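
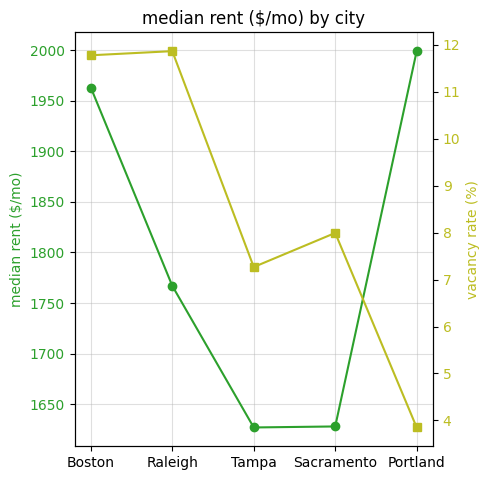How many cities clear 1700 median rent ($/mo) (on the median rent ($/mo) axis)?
Above 1700: Boston, Raleigh, Portland.

3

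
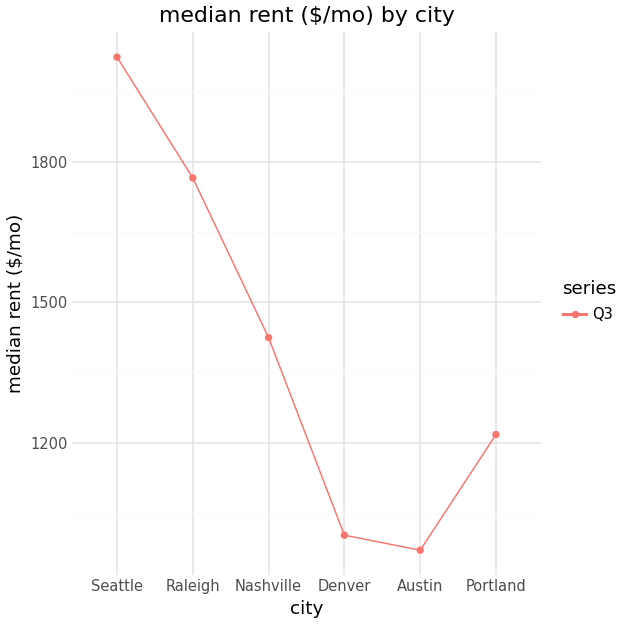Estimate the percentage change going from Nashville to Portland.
Nashville ≈ 1400, Portland ≈ 1200; (1200 − 1400) / 1400 ≈ -14.3%.

≈ -14.3%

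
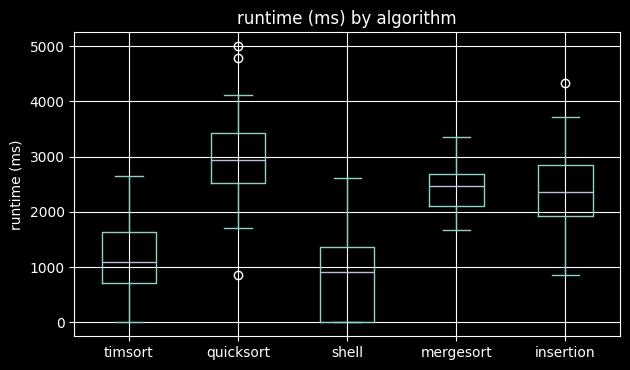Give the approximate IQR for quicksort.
≈ 800

Q3 ≈ 3400, Q1 ≈ 2600; IQR ≈ 800.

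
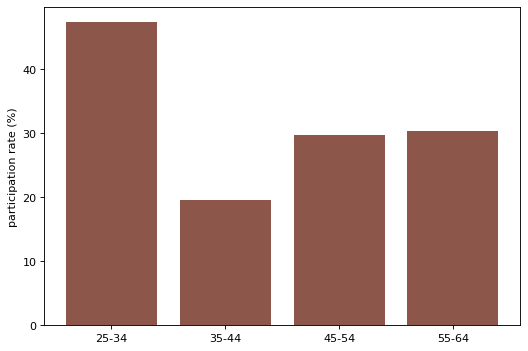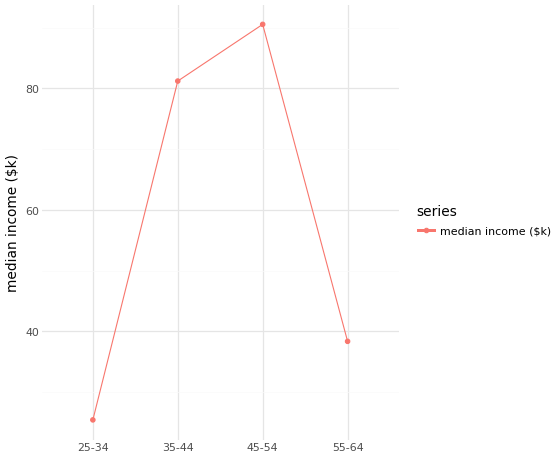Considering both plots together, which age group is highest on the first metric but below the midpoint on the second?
25-34

Chart 2 median median income ($k) ≈ 60; below-median age groups: 25-34, 55-64. Among those, 25-34 has the highest participation rate (%) (≈ 45).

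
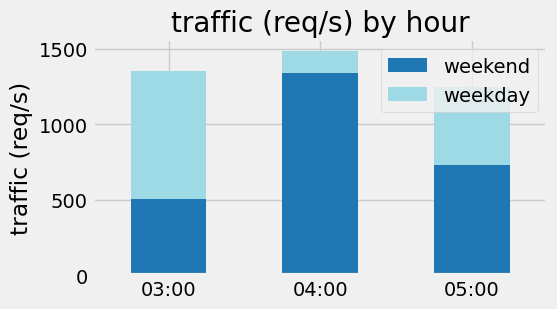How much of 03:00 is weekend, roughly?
weekend top ≈ 600, bottom ≈ 0; segment ≈ 600.

≈ 600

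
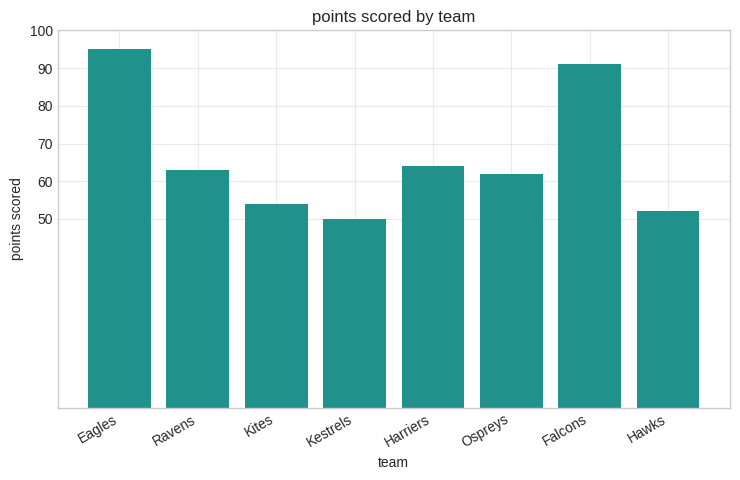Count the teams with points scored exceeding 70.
2

Above 70: Eagles, Falcons.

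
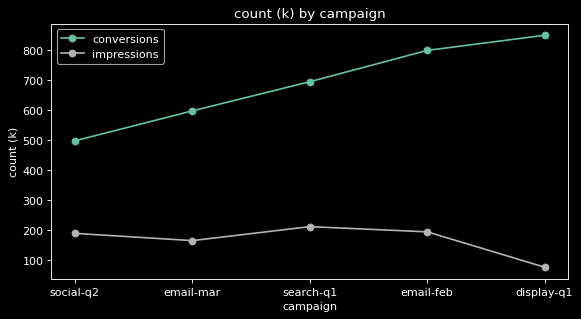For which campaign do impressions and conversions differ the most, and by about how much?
display-q1, ≈ 700 k

display-q1: impressions ≈ 100, conversions ≈ 800 → gap ≈ 700. Next-largest (email-feb) is only ≈ 600.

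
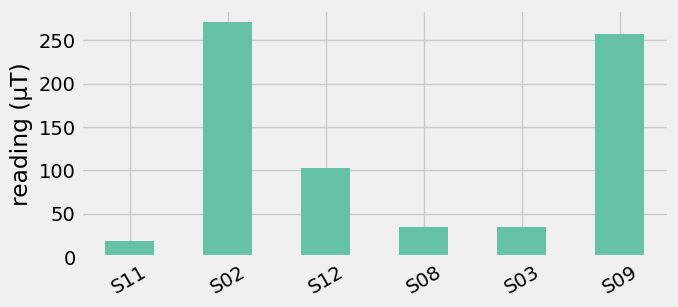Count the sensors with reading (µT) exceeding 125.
Above 125: S02, S09.

2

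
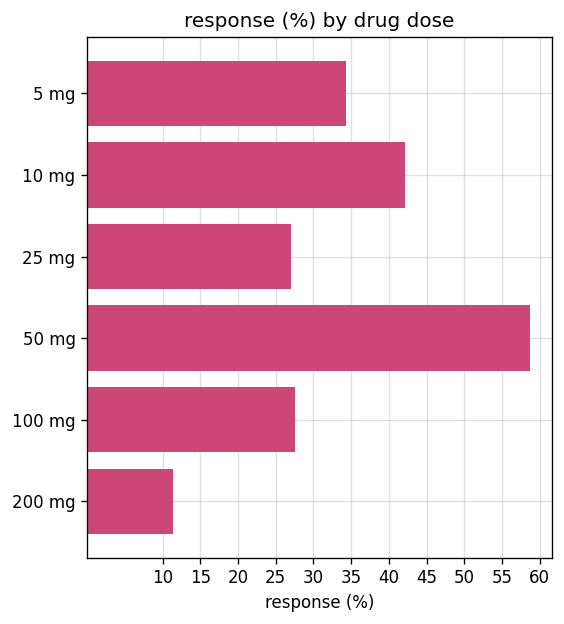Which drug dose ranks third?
Top 4: 50 mg ≈ 60, 10 mg ≈ 40, 5 mg ≈ 35, 100 mg ≈ 30.

5 mg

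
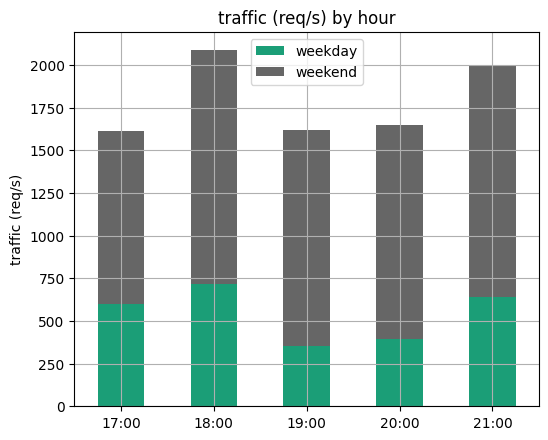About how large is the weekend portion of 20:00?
weekend top ≈ 1600, bottom ≈ 400; segment ≈ 1200.

≈ 1200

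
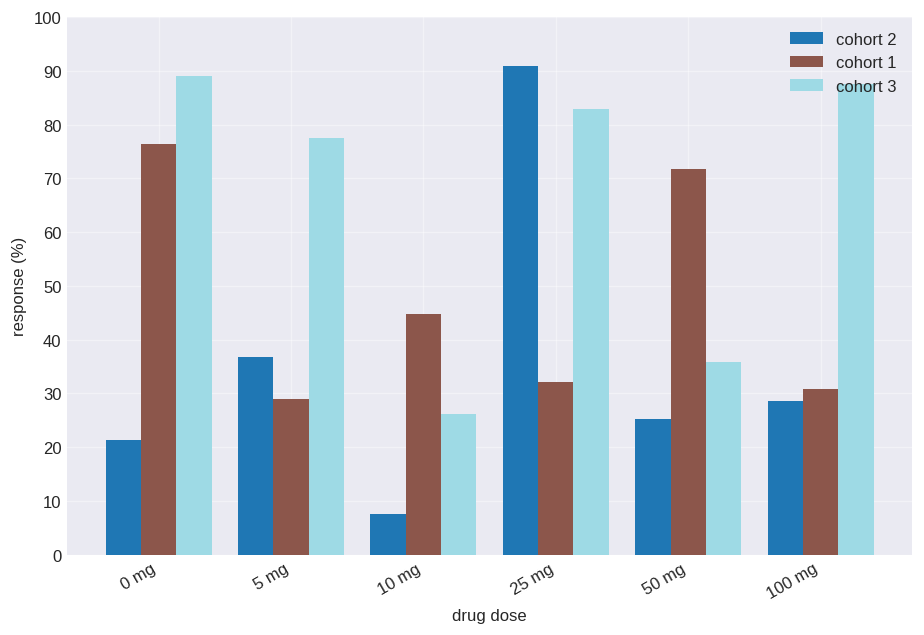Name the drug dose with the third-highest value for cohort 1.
Top 4 for cohort 1: 0 mg ≈ 80, 50 mg ≈ 70, 10 mg ≈ 40, 25 mg ≈ 30.

10 mg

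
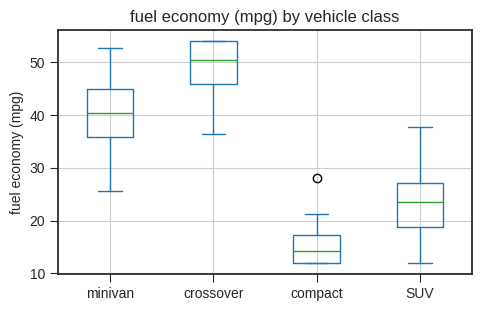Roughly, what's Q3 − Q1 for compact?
Q3 ≈ 15, Q1 ≈ 10; IQR ≈ 5.

≈ 5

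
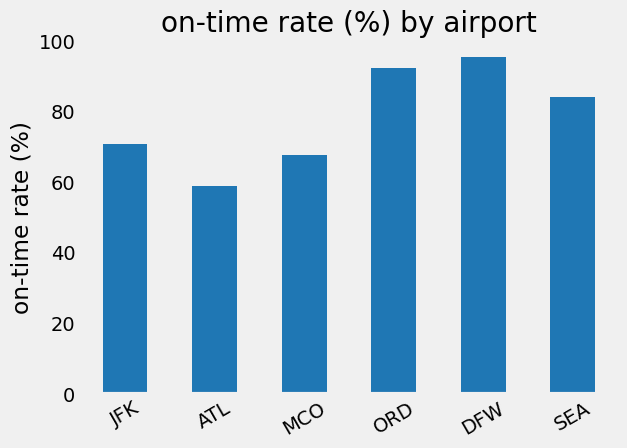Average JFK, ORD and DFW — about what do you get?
(70 + 90 + 100) / 3 ≈ 87.

≈ 87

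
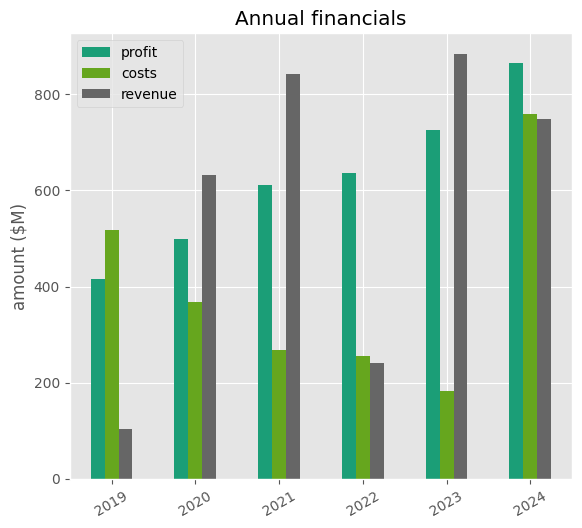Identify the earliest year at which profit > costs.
2020

2019: profit ≈ 400 vs costs ≈ 500 (not yet); 2020: profit ≈ 500 vs costs ≈ 400 (first crossover).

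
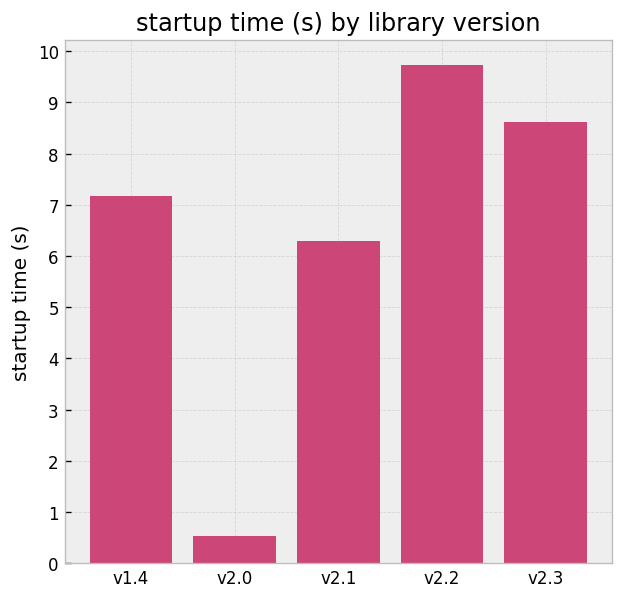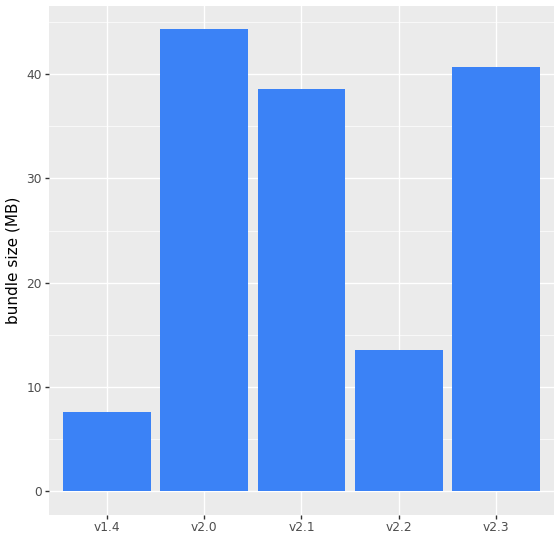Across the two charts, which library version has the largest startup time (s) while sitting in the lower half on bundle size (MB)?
Chart 2 median bundle size (MB) ≈ 40; below-median library versions: v1.4, v2.2. Among those, v2.2 has the highest startup time (s) (≈ 10).

v2.2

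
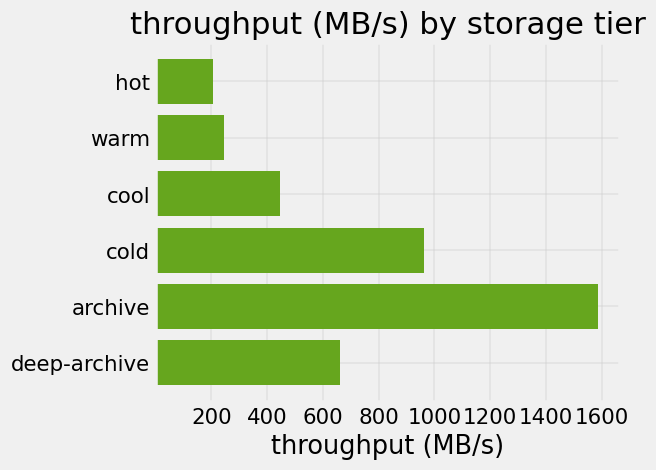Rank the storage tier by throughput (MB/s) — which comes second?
cold

Top 3: archive ≈ 1600, cold ≈ 1000, deep-archive ≈ 600.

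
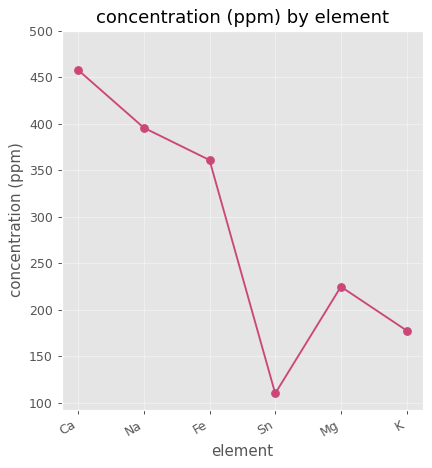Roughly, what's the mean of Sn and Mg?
≈ 150

(100 + 200) / 2 ≈ 150.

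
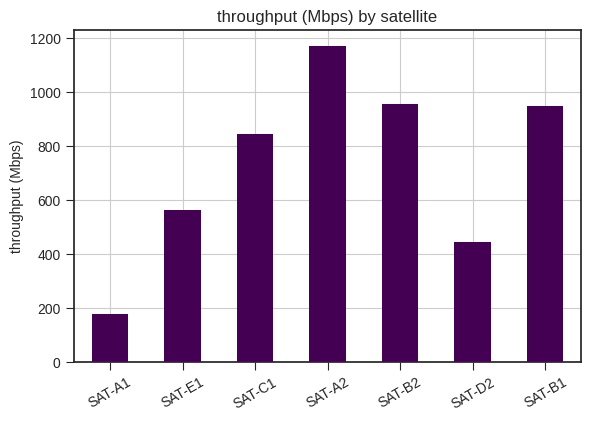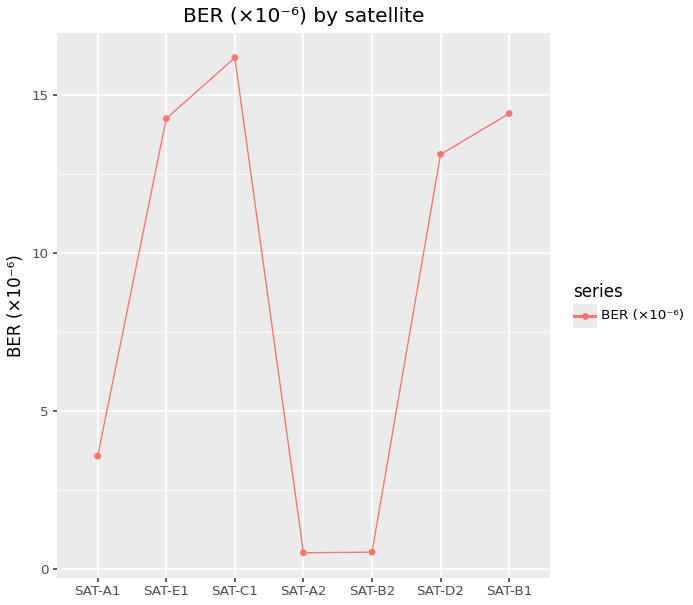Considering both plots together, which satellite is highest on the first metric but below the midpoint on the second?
Chart 2 median BER (×10⁻⁶) ≈ 14; below-median satellites: SAT-A1, SAT-A2, SAT-B2. Among those, SAT-A2 has the highest throughput (Mbps) (≈ 1200).

SAT-A2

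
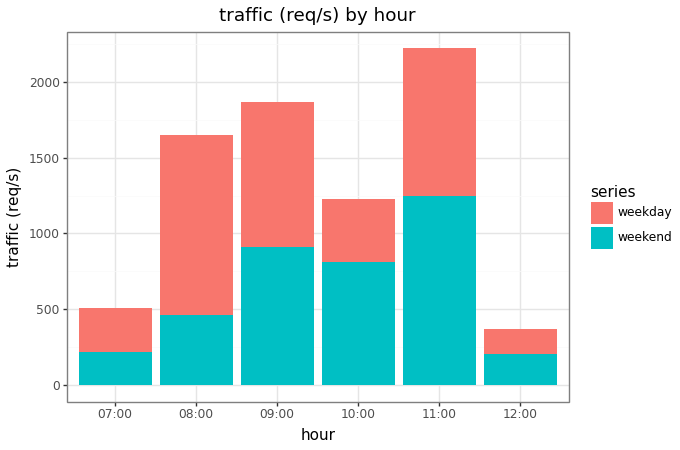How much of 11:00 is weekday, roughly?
≈ 1000

weekday top ≈ 2200, bottom ≈ 1200; segment ≈ 1000.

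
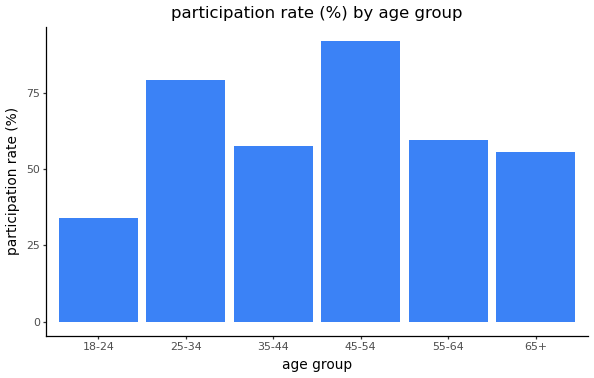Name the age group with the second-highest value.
25-34

Top 3: 45-54 ≈ 90, 25-34 ≈ 80, 55-64 ≈ 60.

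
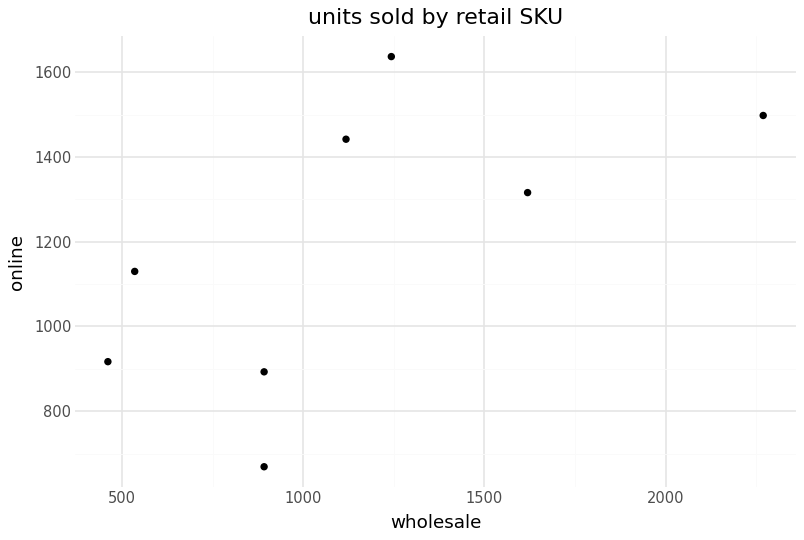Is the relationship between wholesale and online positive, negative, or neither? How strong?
Points are positively correlated; moderate (|r| ≈ 0.6).

positive, moderate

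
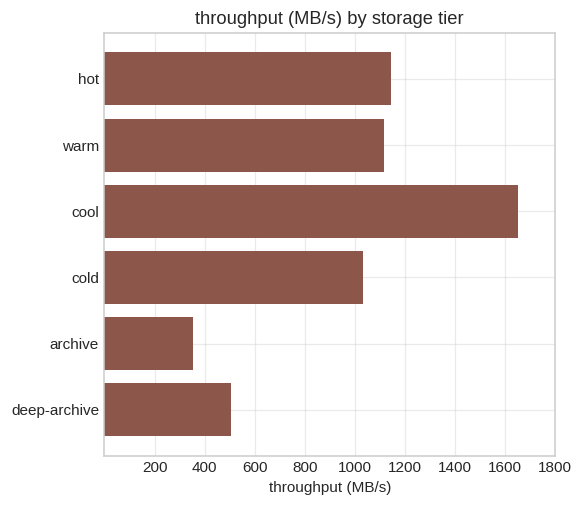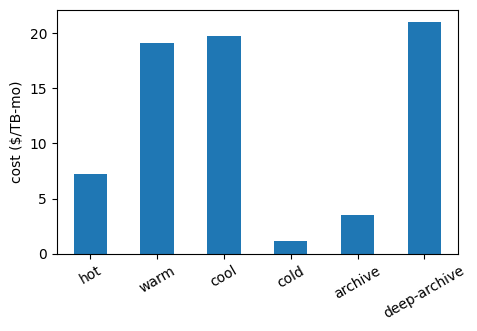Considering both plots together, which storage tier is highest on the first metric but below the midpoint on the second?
hot

Chart 2 median cost ($/TB-mo) ≈ 14; below-median storage tiers: hot, cold, archive. Among those, hot has the highest throughput (MB/s) (≈ 1200).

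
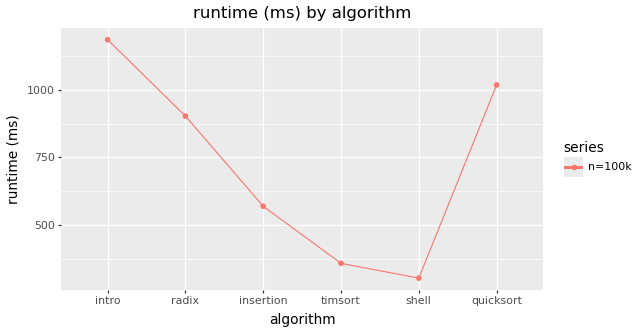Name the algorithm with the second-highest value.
Top 3: intro ≈ 1200, quicksort ≈ 1000, radix ≈ 900.

quicksort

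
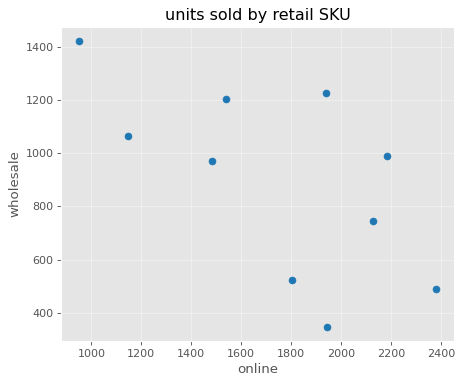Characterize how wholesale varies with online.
negative, moderate

Points are negatively correlated; moderate (|r| ≈ 0.6).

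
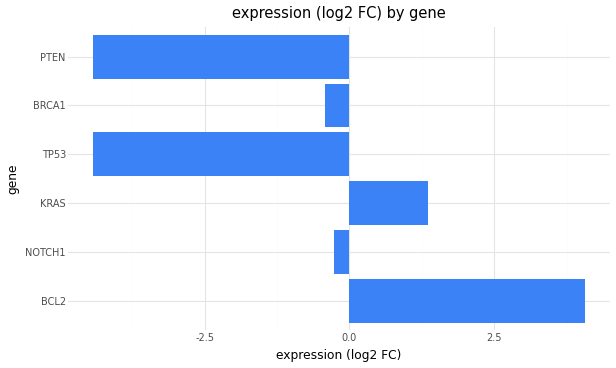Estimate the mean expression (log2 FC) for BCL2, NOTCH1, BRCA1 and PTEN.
≈ 0

(4 + 0 + 0 + -4) / 4 ≈ 0.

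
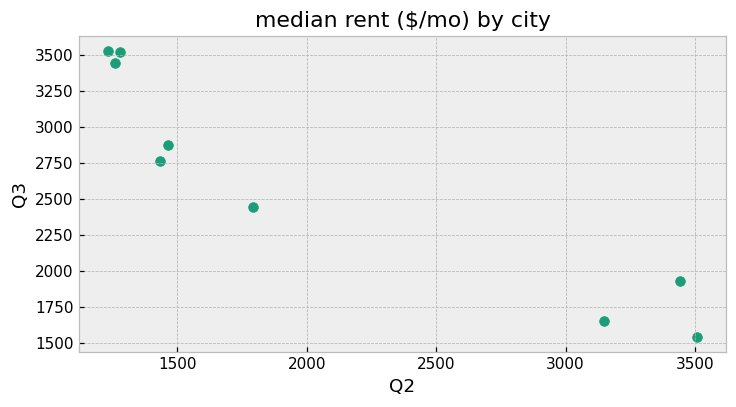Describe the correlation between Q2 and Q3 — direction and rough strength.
negative, strong

Points are negatively correlated; strong (|r| ≈ 0.9).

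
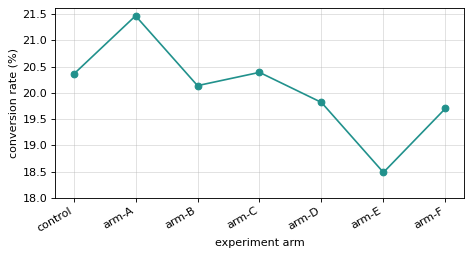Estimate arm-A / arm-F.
arm-A ≈ 21.5, arm-F ≈ 19.5; 21.5/19.5 ≈ 1.1.

≈ 1.1×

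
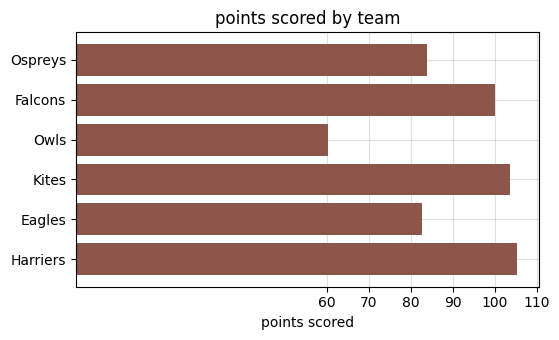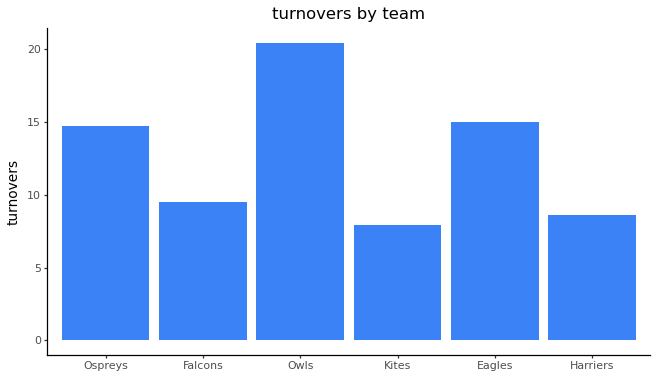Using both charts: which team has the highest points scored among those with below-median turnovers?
Harriers

Chart 2 median turnovers ≈ 12; below-median teams: Falcons, Kites, Harriers. Among those, Harriers has the highest points scored (≈ 110).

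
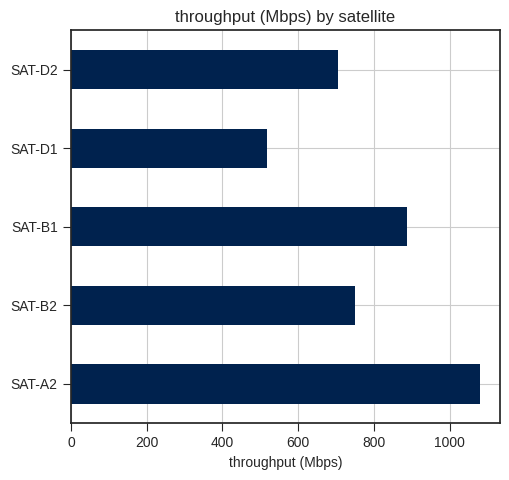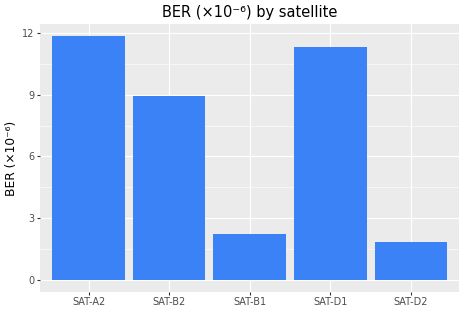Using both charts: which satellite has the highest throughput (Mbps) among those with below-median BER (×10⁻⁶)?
SAT-B1

Chart 2 median BER (×10⁻⁶) ≈ 8; below-median satellites: SAT-B1, SAT-D2. Among those, SAT-B1 has the highest throughput (Mbps) (≈ 900).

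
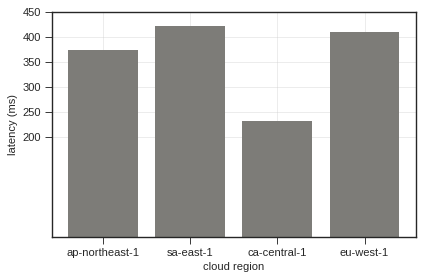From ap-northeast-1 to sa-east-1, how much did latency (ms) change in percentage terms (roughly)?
≈ +14.3%

ap-northeast-1 ≈ 350, sa-east-1 ≈ 400; (400 − 350) / 350 ≈ +14.3%.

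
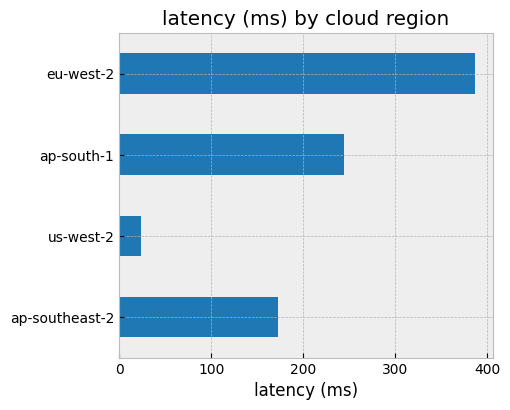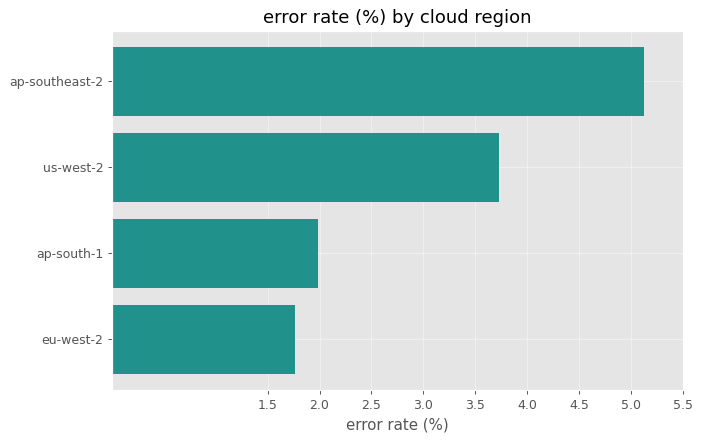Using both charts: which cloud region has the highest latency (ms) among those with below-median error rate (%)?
Chart 2 median error rate (%) ≈ 3; below-median cloud regions: ap-south-1, eu-west-2. Among those, eu-west-2 has the highest latency (ms) (≈ 400).

eu-west-2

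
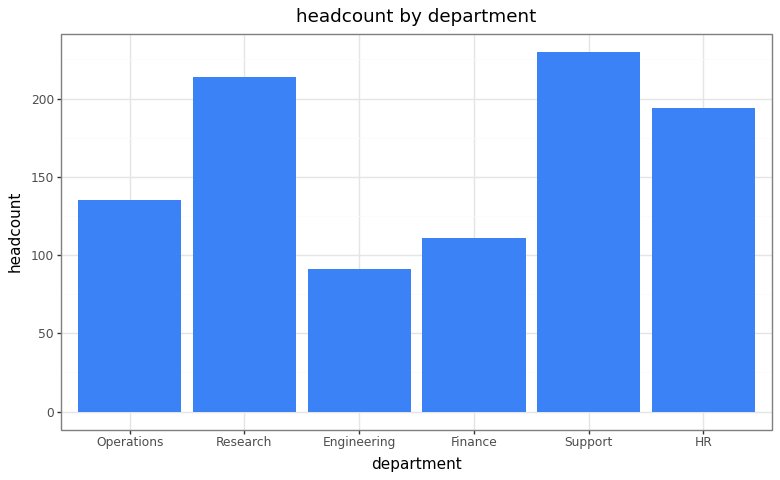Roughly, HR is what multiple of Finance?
HR ≈ 200, Finance ≈ 120; 200/120 ≈ 1.67.

≈ 1.67×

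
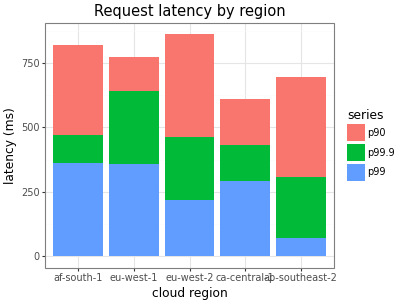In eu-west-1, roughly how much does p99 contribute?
≈ 400

p99 top ≈ 400, bottom ≈ 0; segment ≈ 400.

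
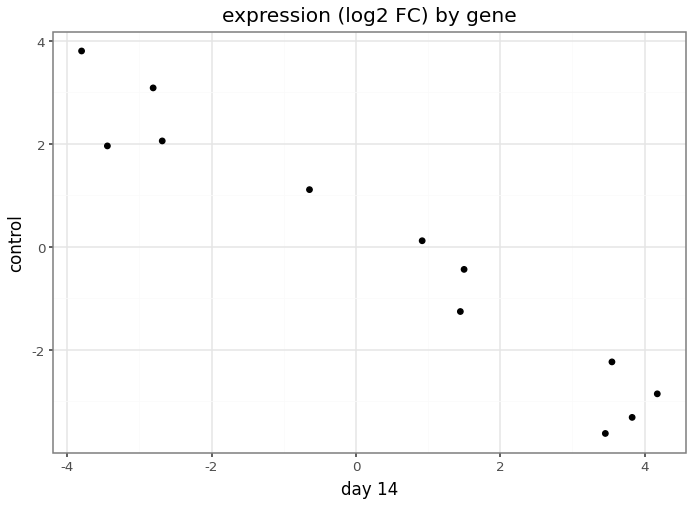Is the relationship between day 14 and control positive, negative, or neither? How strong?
Points are negatively correlated; strong (|r| ≈ 1.0).

negative, strong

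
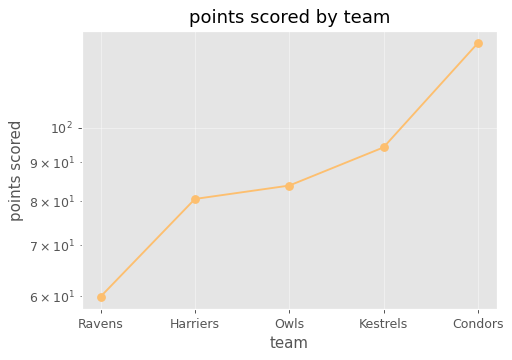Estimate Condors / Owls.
≈ 1.62×

Condors ≈ 130, Owls ≈ 80; 130/80 ≈ 1.62.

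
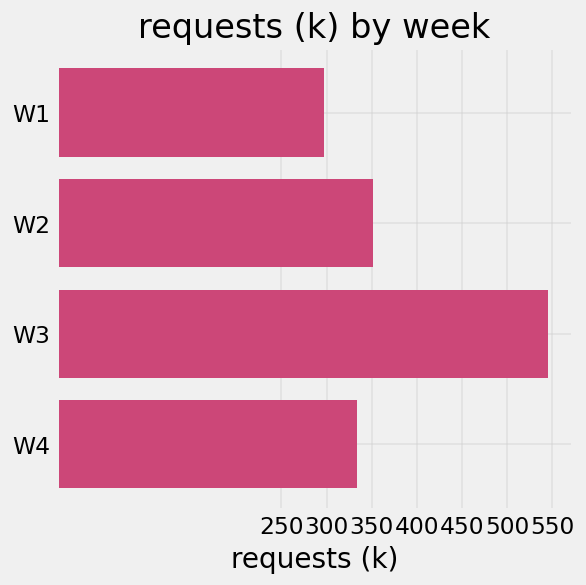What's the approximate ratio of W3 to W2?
≈ 1.57×

W3 ≈ 550, W2 ≈ 350; 550/350 ≈ 1.57.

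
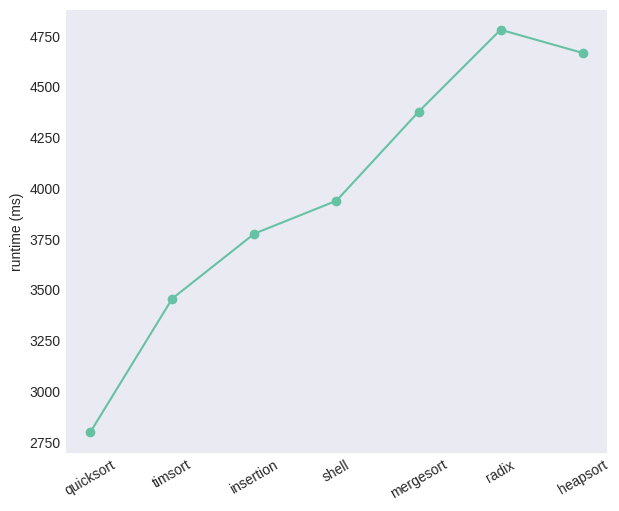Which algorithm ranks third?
Top 4: radix ≈ 4800, heapsort ≈ 4600, mergesort ≈ 4400, shell ≈ 4000.

mergesort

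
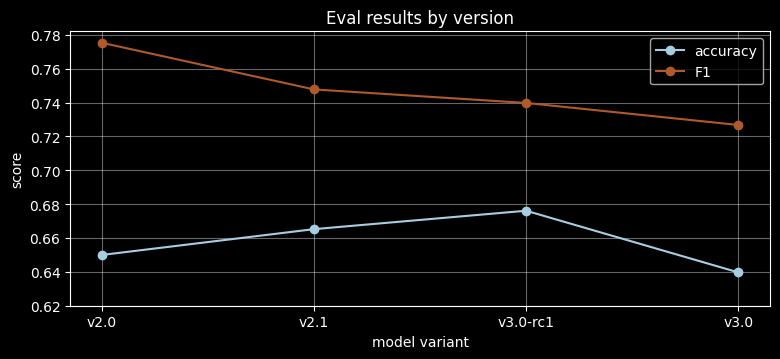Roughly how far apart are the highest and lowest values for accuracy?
≈ 0.04

Max v3.0-rc1 ≈ 0.68, min v3.0 ≈ 0.64; range ≈ 0.04.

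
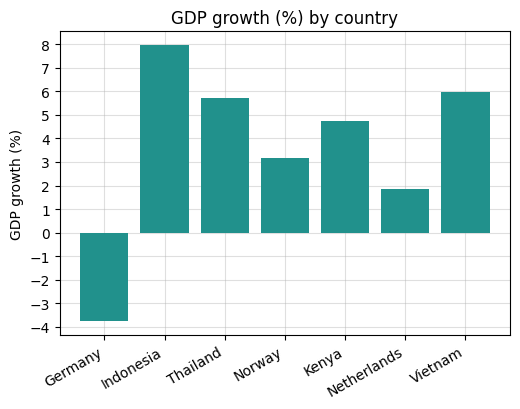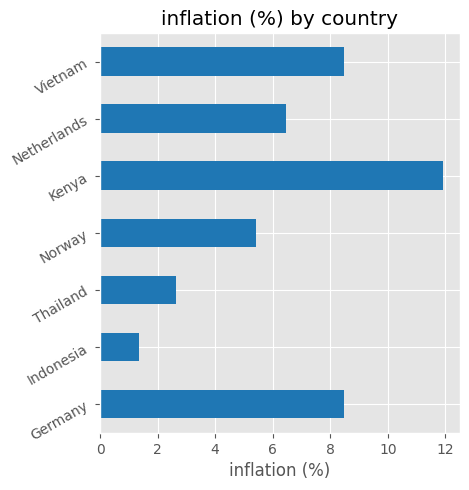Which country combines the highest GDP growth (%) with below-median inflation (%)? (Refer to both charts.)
Indonesia

Chart 2 median inflation (%) ≈ 6; below-median countries: Indonesia, Thailand, Norway. Among those, Indonesia has the highest GDP growth (%) (≈ 8).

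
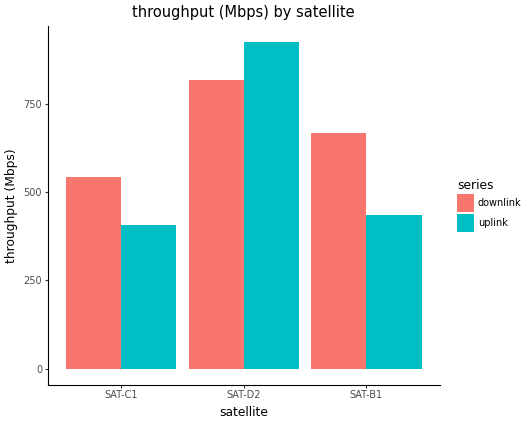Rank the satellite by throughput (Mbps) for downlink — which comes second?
Top 3 for downlink: SAT-D2 ≈ 800, SAT-B1 ≈ 700, SAT-C1 ≈ 500.

SAT-B1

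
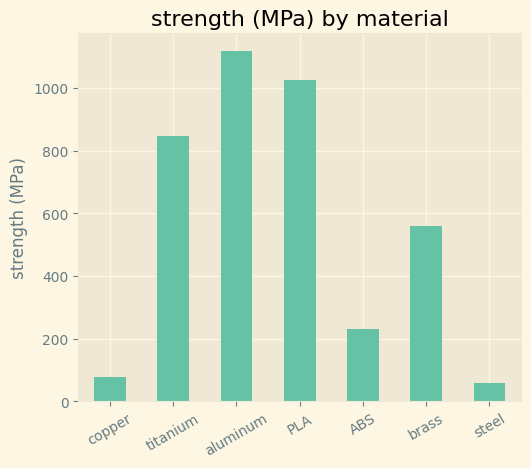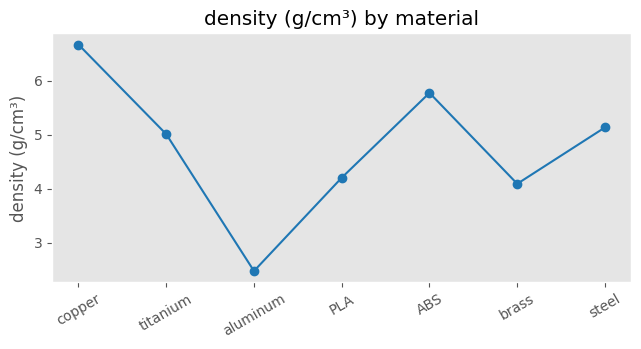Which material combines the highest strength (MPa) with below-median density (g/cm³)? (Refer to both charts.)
aluminum

Chart 2 median density (g/cm³) ≈ 5; below-median materials: aluminum, PLA, brass. Among those, aluminum has the highest strength (MPa) (≈ 1200).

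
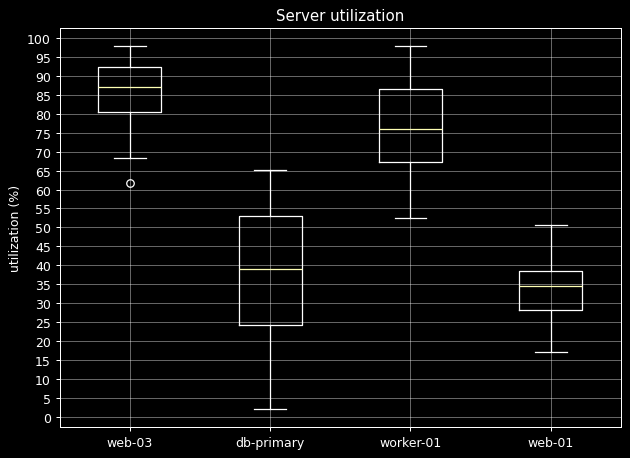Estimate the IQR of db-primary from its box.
Q3 ≈ 55, Q1 ≈ 25; IQR ≈ 30.

≈ 30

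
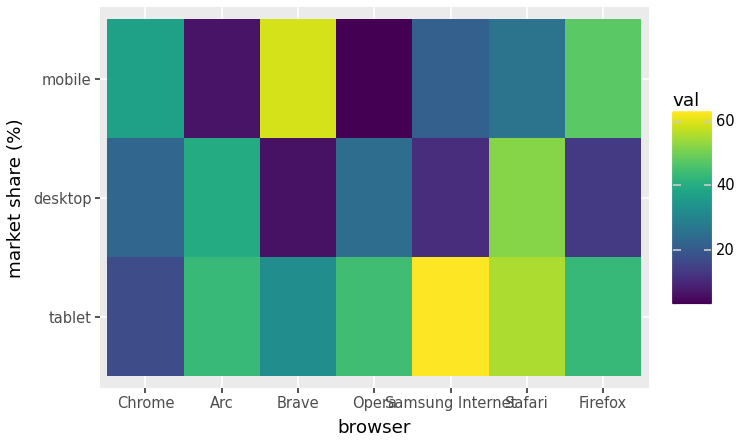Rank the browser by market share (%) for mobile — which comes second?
Firefox

Top 3 for mobile: Brave ≈ 60, Firefox ≈ 50, Chrome ≈ 40.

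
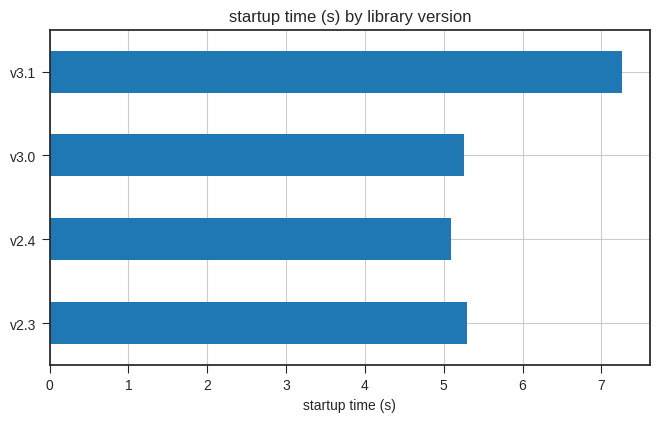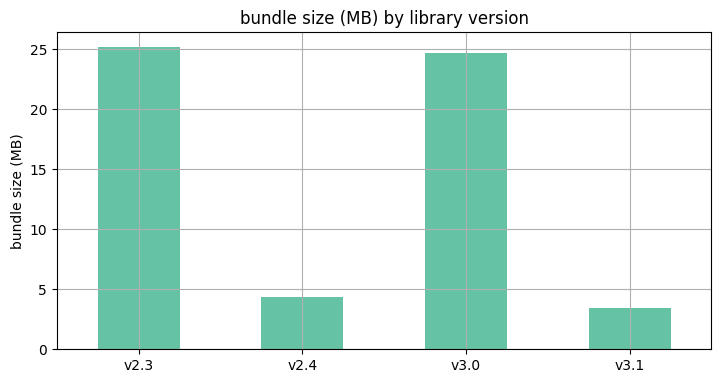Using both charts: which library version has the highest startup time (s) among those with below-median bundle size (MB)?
Chart 2 median bundle size (MB) ≈ 15; below-median library versions: v2.4, v3.1. Among those, v3.1 has the highest startup time (s) (≈ 7).

v3.1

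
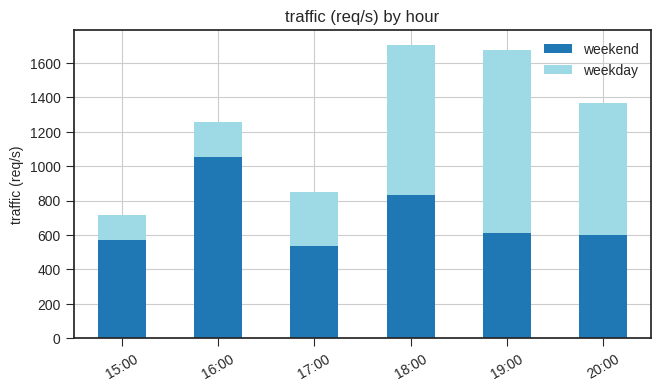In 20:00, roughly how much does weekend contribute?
≈ 600

weekend top ≈ 600, bottom ≈ 0; segment ≈ 600.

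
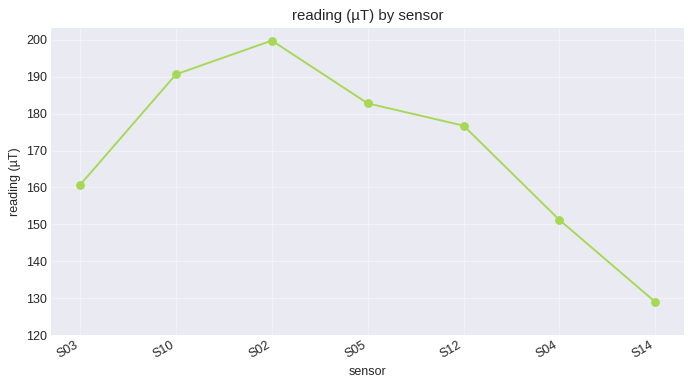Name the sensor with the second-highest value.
Top 3: S02 ≈ 200, S10 ≈ 190, S05 ≈ 180.

S10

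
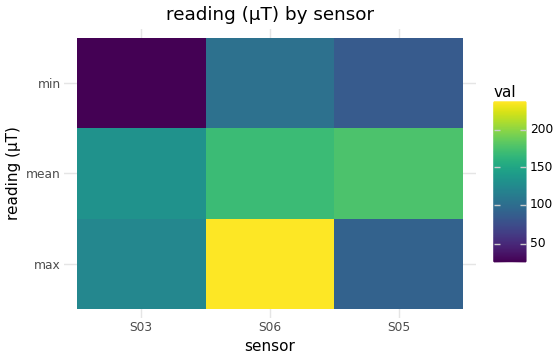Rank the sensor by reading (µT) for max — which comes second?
Top 3 for max: S06 ≈ 240, S03 ≈ 120, S05 ≈ 100.

S03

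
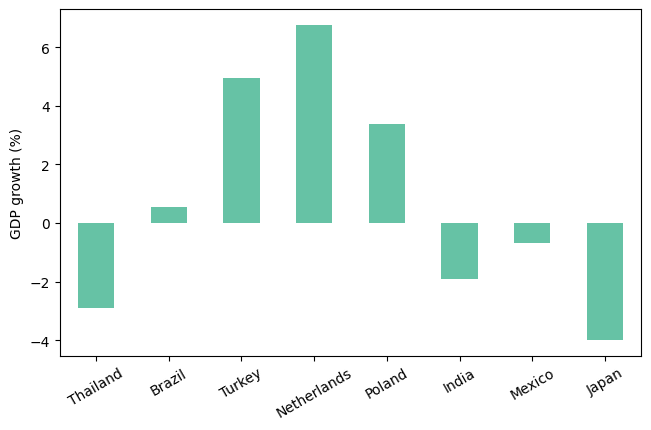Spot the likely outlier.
Netherlands

Netherlands ≈ 7; the rest sit between ≈ -4 and ≈ 5.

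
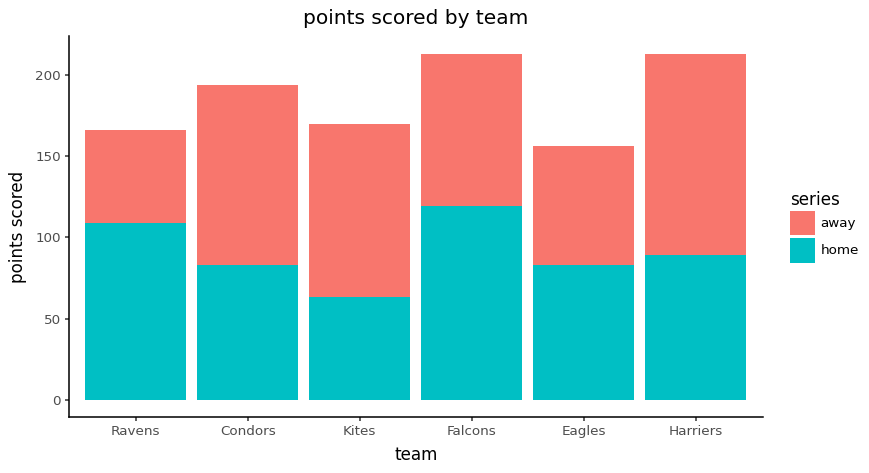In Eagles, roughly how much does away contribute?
away top ≈ 160, bottom ≈ 80; segment ≈ 80.

≈ 80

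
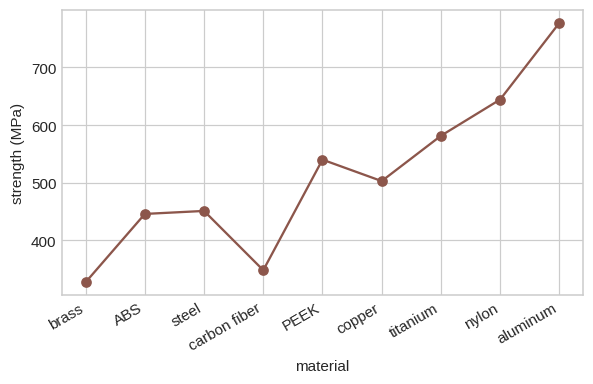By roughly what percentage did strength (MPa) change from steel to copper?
≈ +11.1%

steel ≈ 450, copper ≈ 500; (500 − 450) / 450 ≈ +11.1%.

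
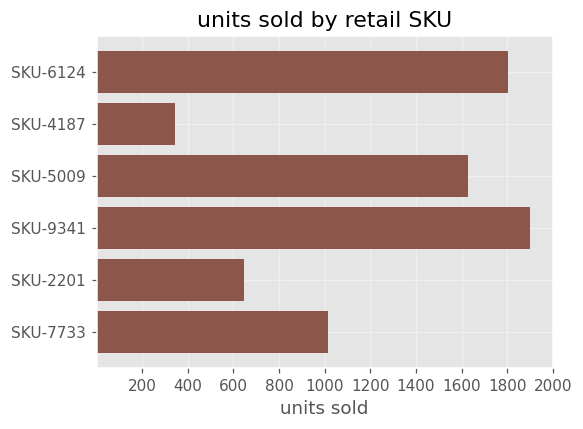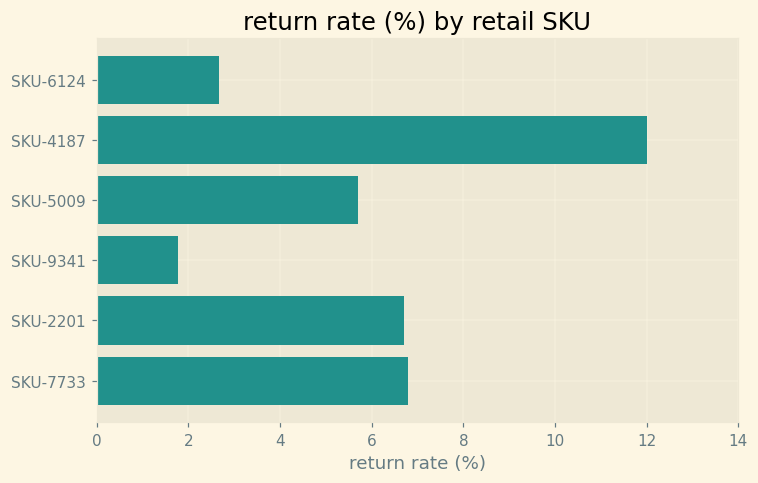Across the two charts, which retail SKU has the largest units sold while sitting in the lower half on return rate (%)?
Chart 2 median return rate (%) ≈ 6; below-median retail SKUs: SKU-6124, SKU-5009, SKU-9341. Among those, SKU-9341 has the highest units sold (≈ 2000).

SKU-9341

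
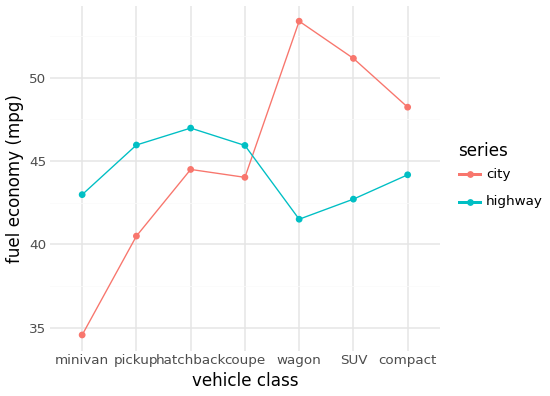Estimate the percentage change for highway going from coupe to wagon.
≈ -8.7%

coupe ≈ 46, wagon ≈ 42; (42 − 46) / 46 ≈ -8.7%.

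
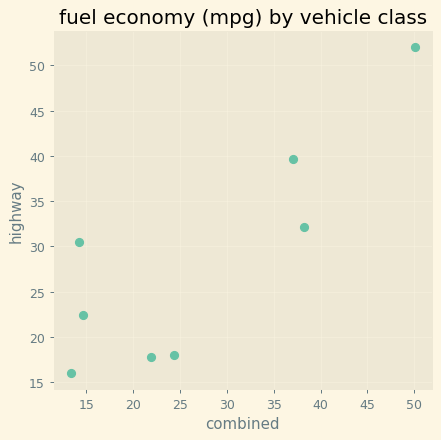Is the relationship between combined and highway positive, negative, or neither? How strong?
positive, strong

Points are positively correlated; strong (|r| ≈ 0.8).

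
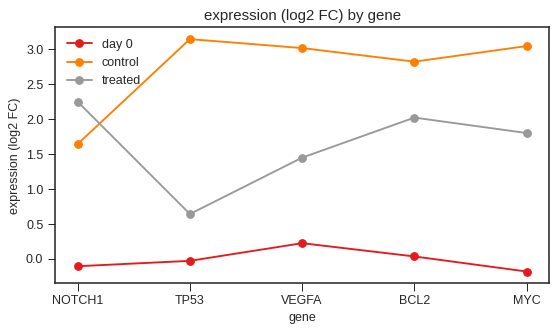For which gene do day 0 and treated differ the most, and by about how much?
NOTCH1, ≈ 2.5 log2 FC

NOTCH1: day 0 ≈ 0.0, treated ≈ 2.5 → gap ≈ 2.5. Next-largest (BCL2) is only ≈ 2.0.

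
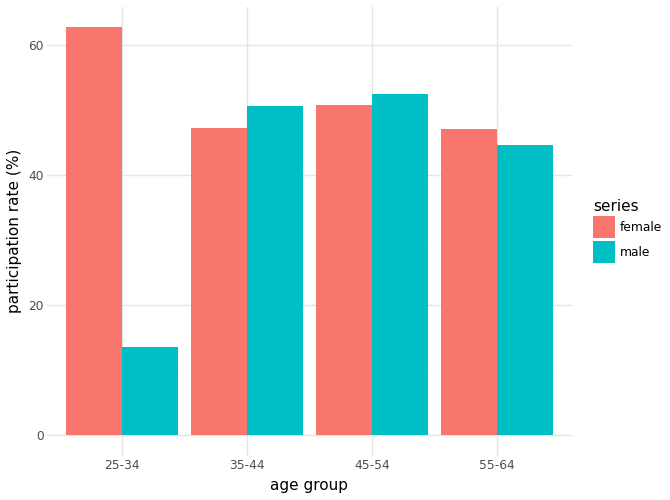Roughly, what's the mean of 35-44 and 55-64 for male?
(50 + 40) / 2 ≈ 45.

≈ 45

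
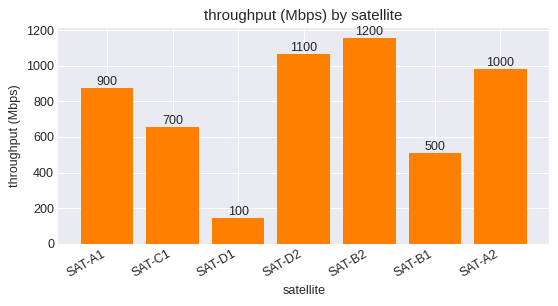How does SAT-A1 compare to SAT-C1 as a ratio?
≈ 1.29×

SAT-A1 ≈ 900, SAT-C1 ≈ 700; 900/700 ≈ 1.29.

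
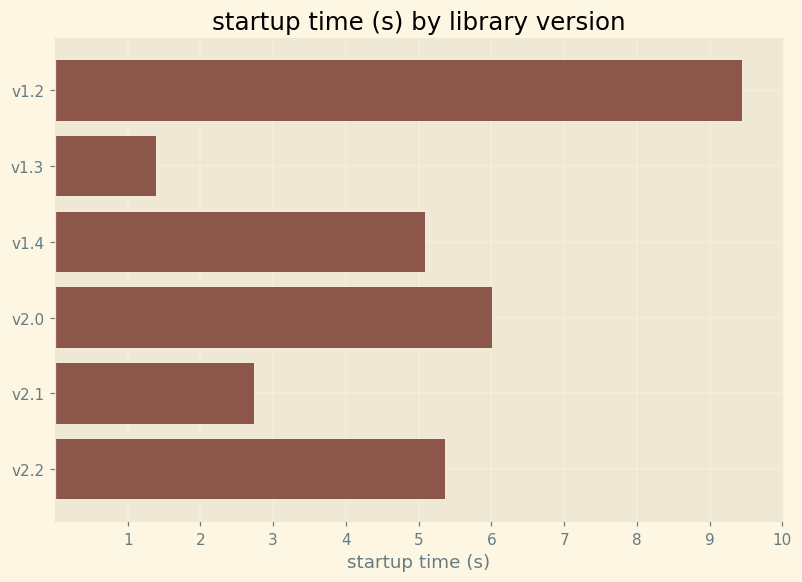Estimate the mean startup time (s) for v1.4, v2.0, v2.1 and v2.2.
≈ 5

(5 + 6 + 3 + 5) / 4 ≈ 5.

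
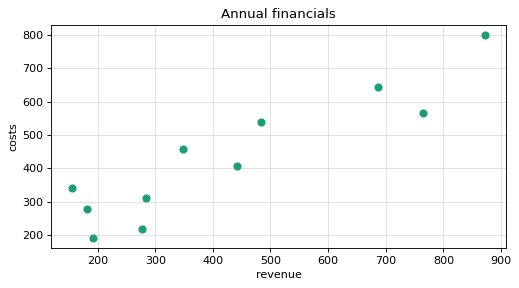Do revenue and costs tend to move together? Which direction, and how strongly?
positive, strong

Points are positively correlated; strong (|r| ≈ 0.9).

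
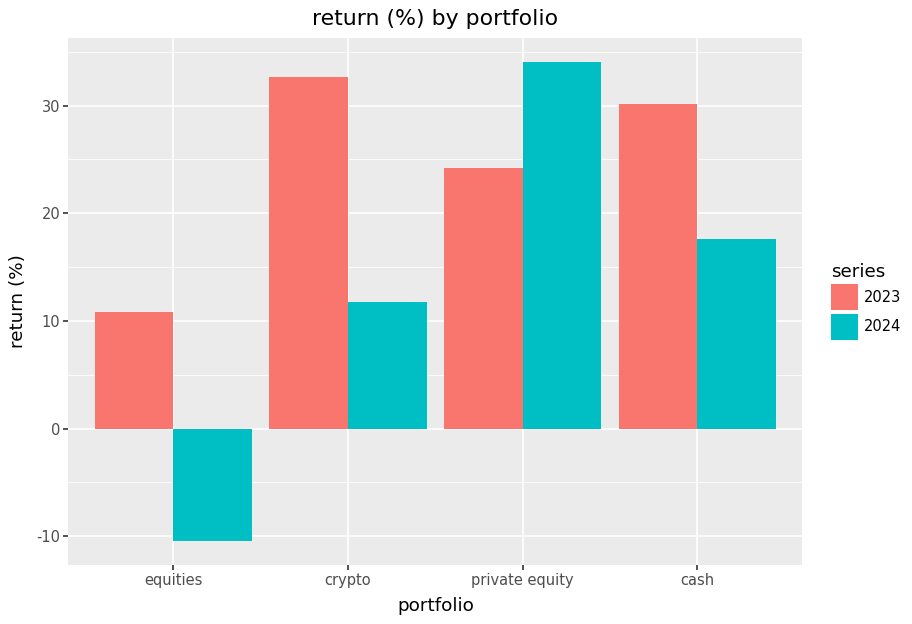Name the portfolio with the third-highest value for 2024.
crypto

Top 4 for 2024: private equity ≈ 35, cash ≈ 20, crypto ≈ 10, equities ≈ -10.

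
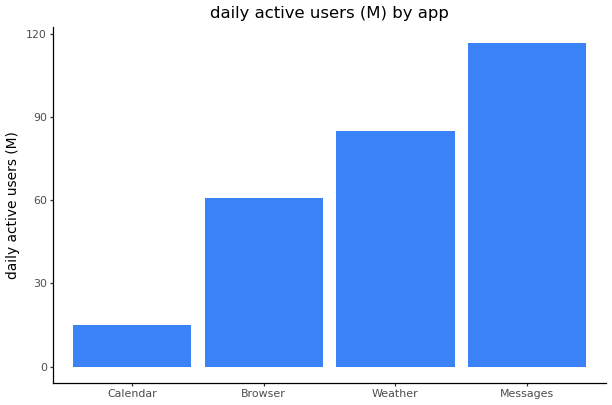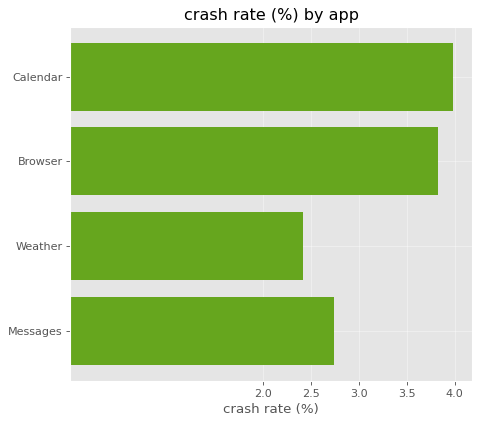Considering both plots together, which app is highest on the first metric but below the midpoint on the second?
Messages

Chart 2 median crash rate (%) ≈ 3.5; below-median apps: Weather, Messages. Among those, Messages has the highest daily active users (M) (≈ 120).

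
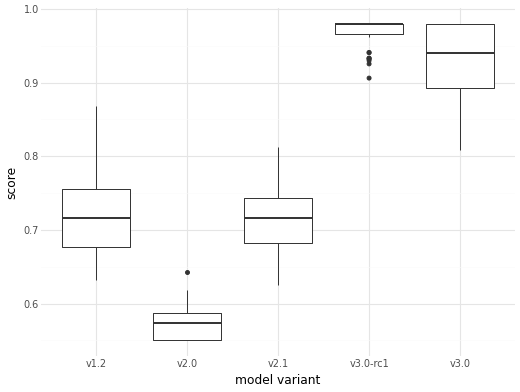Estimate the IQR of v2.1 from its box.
≈ 0.05

Q3 ≈ 0.75, Q1 ≈ 0.70; IQR ≈ 0.05.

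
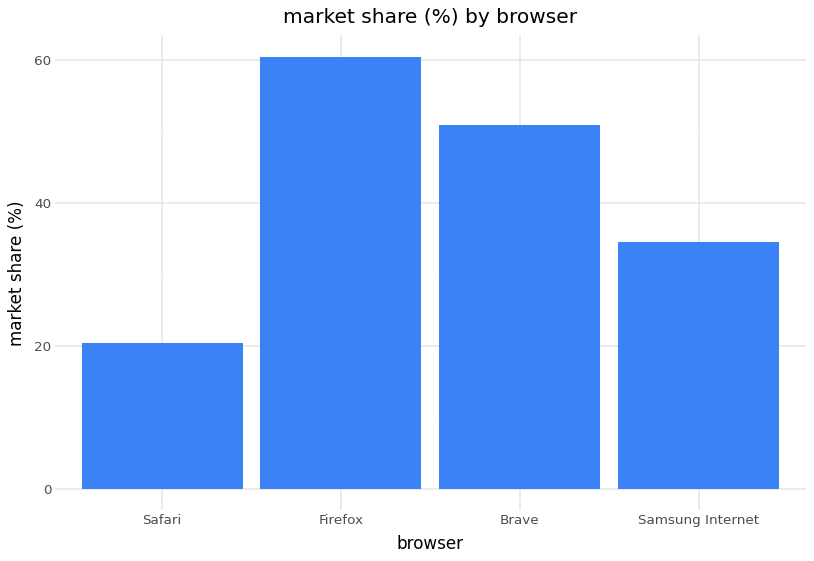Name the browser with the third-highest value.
Top 4: Firefox ≈ 60, Brave ≈ 50, Samsung Internet ≈ 30, Safari ≈ 20.

Samsung Internet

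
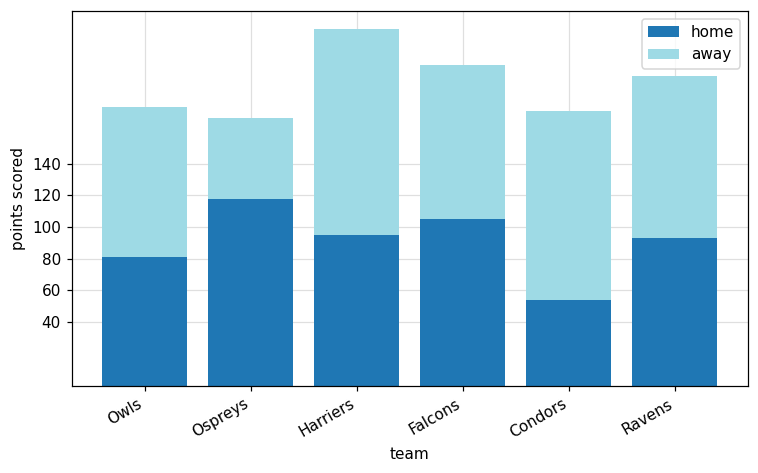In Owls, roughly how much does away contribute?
away top ≈ 180, bottom ≈ 80; segment ≈ 100.

≈ 100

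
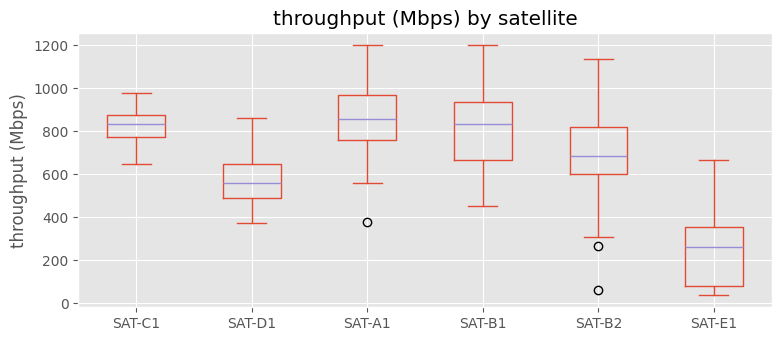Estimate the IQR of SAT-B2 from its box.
Q3 ≈ 800, Q1 ≈ 600; IQR ≈ 200.

≈ 200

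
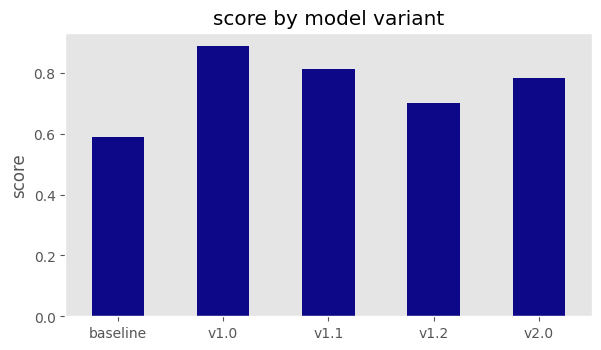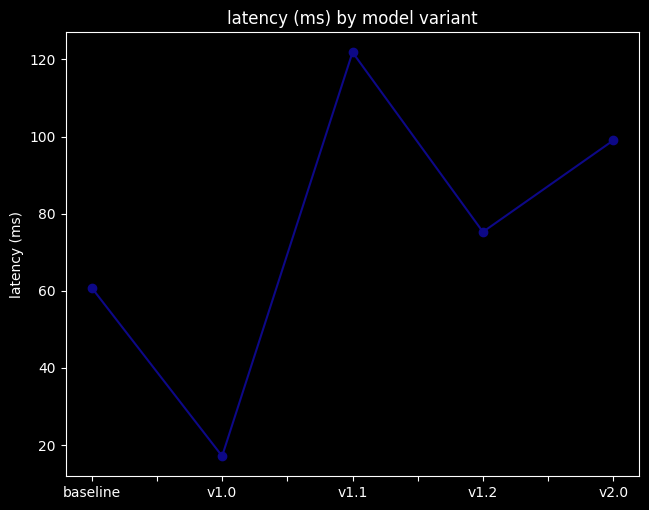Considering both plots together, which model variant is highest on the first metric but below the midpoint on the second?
v1.0

Chart 2 median latency (ms) ≈ 80; below-median model variants: baseline, v1.0. Among those, v1.0 has the highest score (≈ 0.9).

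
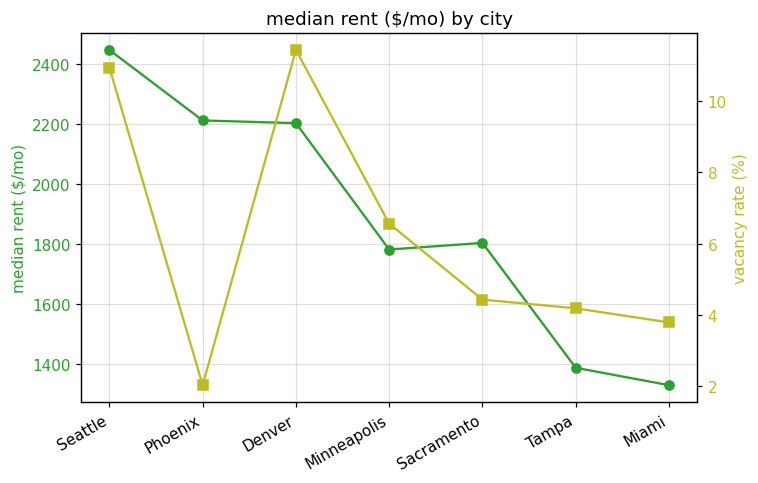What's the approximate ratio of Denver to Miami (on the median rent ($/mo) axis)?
≈ 1.69×

Denver ≈ 2200, Miami ≈ 1300; 2200/1300 ≈ 1.69.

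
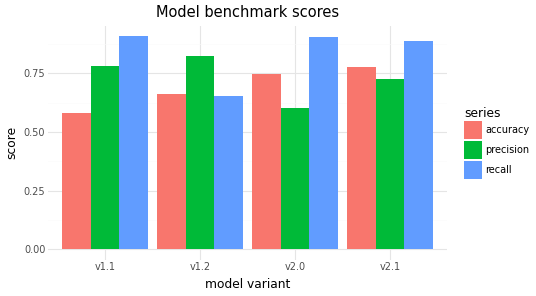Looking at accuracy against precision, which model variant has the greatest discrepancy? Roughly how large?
v1.1: accuracy ≈ 0.6, precision ≈ 0.8 → gap ≈ 0.2. Next-largest (v1.2) is only ≈ 0.1.

v1.1, ≈ 0.2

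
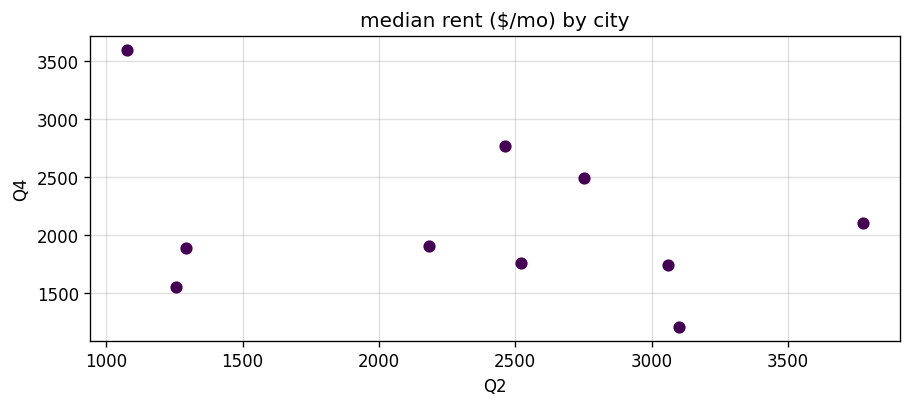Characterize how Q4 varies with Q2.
Points are negatively correlated; weak (|r| ≈ 0.3).

negative, weak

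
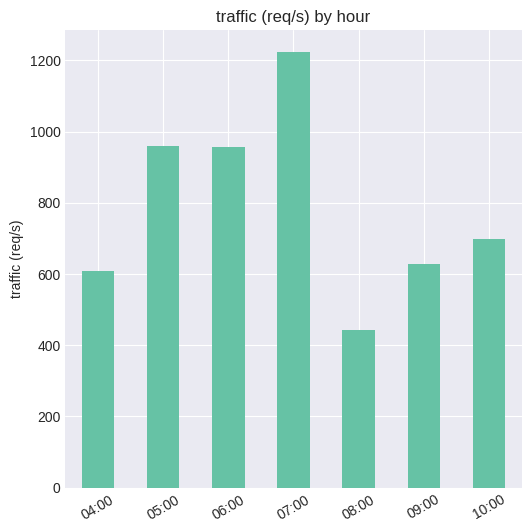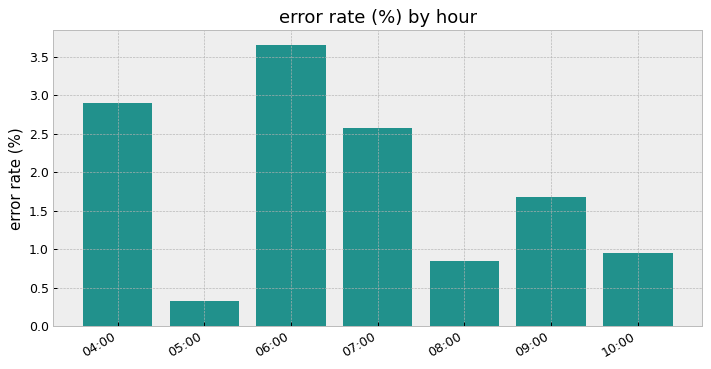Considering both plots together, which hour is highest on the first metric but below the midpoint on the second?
Chart 2 median error rate (%) ≈ 1.5; below-median hours: 05:00, 08:00, 10:00. Among those, 05:00 has the highest traffic (req/s) (≈ 1000).

05:00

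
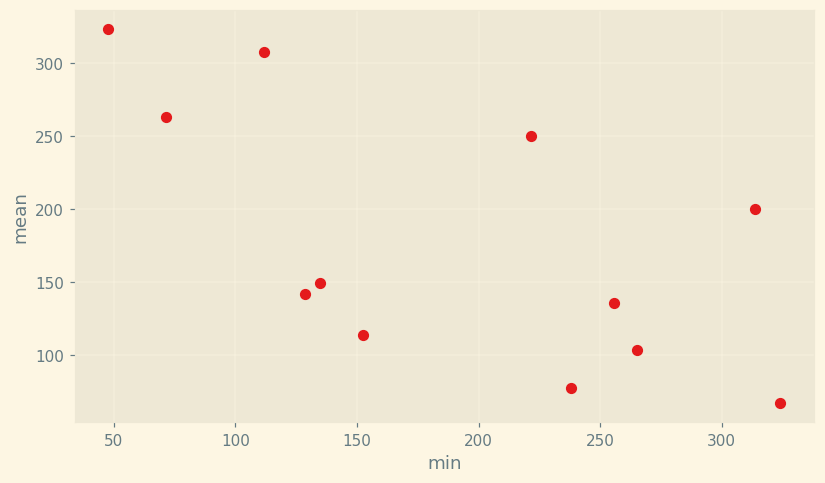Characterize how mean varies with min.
negative, moderate

Points are negatively correlated; moderate (|r| ≈ 0.6).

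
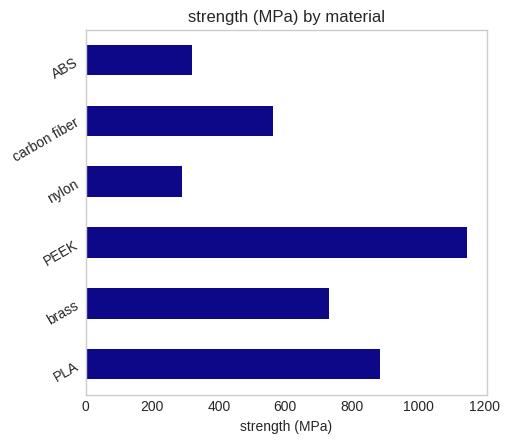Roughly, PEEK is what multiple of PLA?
≈ 1.22×

PEEK ≈ 1100, PLA ≈ 900; 1100/900 ≈ 1.22.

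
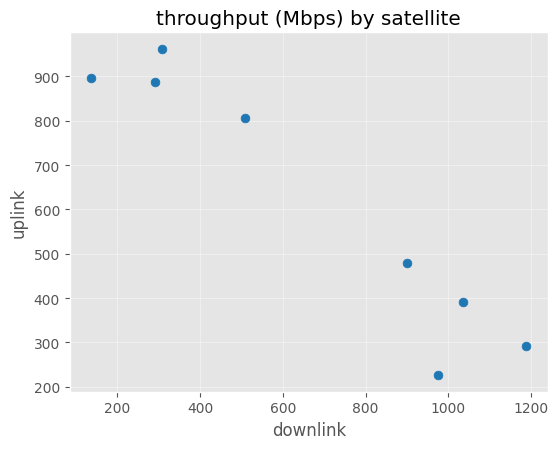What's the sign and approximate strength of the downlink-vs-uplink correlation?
negative, strong

Points are negatively correlated; strong (|r| ≈ 1.0).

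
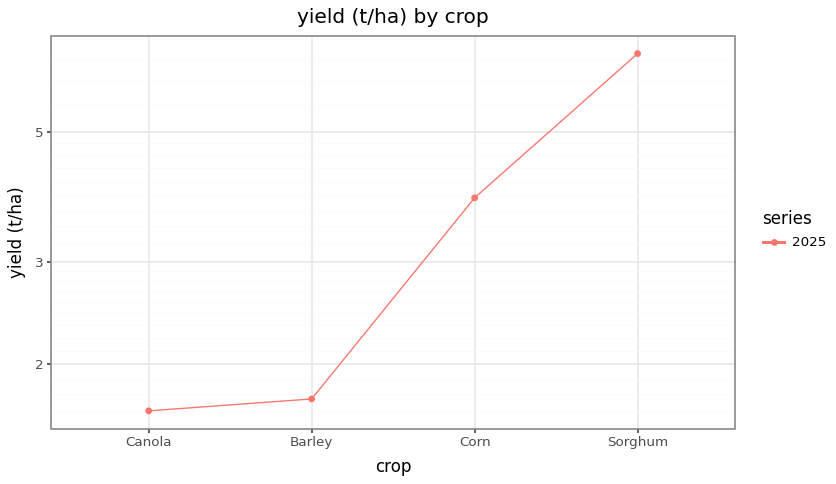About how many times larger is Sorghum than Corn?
≈ 1.75×

Sorghum ≈ 7.0, Corn ≈ 4.0; 7.0/4.0 ≈ 1.75.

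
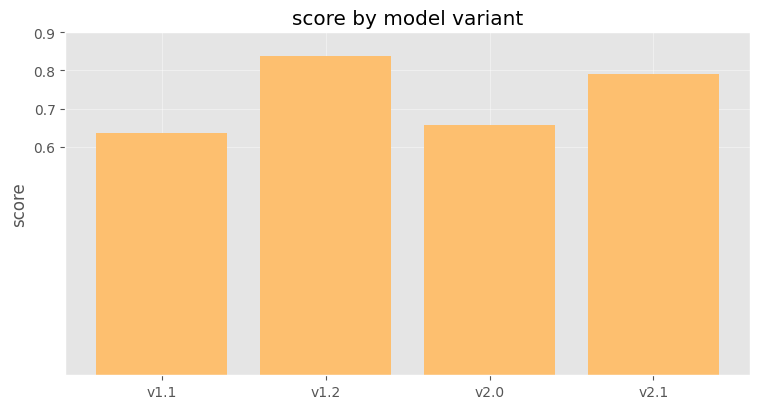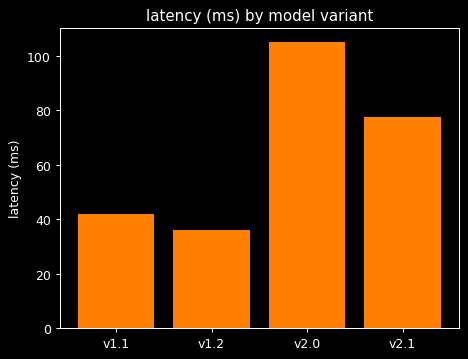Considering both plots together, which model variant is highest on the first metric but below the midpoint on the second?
v1.2

Chart 2 median latency (ms) ≈ 60; below-median model variants: v1.1, v1.2. Among those, v1.2 has the highest score (≈ 0.8).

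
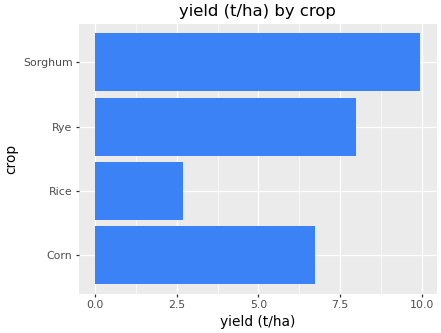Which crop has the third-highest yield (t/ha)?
Corn

Top 4: Sorghum ≈ 10, Rye ≈ 8, Corn ≈ 7, Rice ≈ 3.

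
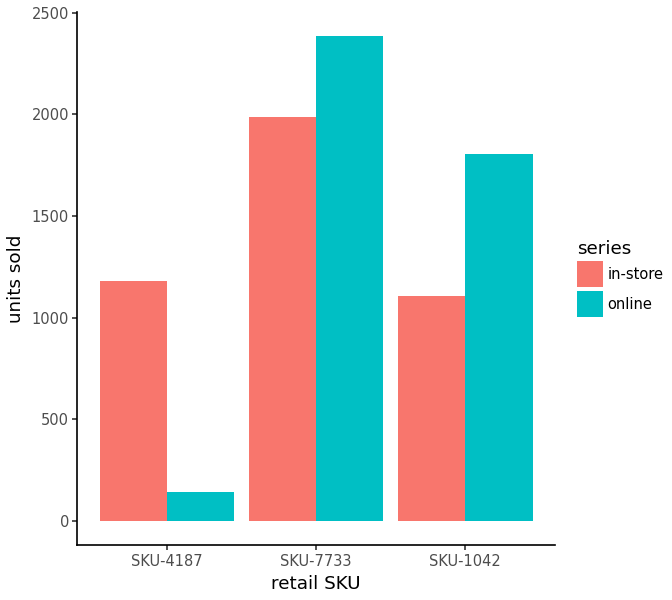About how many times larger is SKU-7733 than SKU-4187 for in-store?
SKU-7733 ≈ 2000, SKU-4187 ≈ 1200; 2000/1200 ≈ 1.67.

≈ 1.67×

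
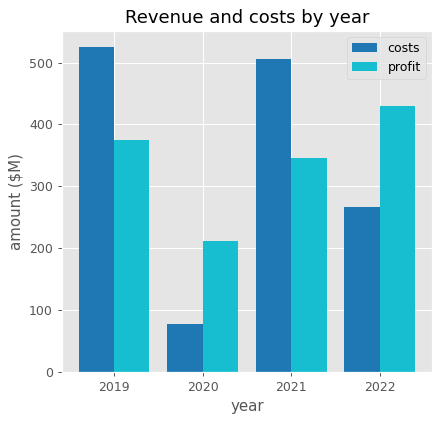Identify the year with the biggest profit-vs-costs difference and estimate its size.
2022: profit ≈ 450, costs ≈ 250 → gap ≈ 200. Next-largest (2021) is only ≈ 150.

2022, ≈ 200 $M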